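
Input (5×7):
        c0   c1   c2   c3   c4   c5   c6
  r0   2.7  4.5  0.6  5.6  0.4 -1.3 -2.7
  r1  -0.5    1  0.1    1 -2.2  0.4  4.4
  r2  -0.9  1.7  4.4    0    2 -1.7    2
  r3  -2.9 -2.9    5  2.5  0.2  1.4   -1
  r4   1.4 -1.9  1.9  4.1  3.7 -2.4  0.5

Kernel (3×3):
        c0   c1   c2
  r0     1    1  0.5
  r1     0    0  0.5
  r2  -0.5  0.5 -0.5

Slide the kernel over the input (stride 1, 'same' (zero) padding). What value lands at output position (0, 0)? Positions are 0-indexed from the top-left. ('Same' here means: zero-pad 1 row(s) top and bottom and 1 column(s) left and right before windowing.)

The receptive field on the zero-padded input at this output position is [0 0 0 / 0 2.7 4.5 / 0 -0.5 1]. Elementwise product with the kernel and sum: 0·1 + 0·1 + 0·0.5 + 4.5·0.5 + 0·-0.5 + -0.5·0.5 + 1·-0.5.

1.5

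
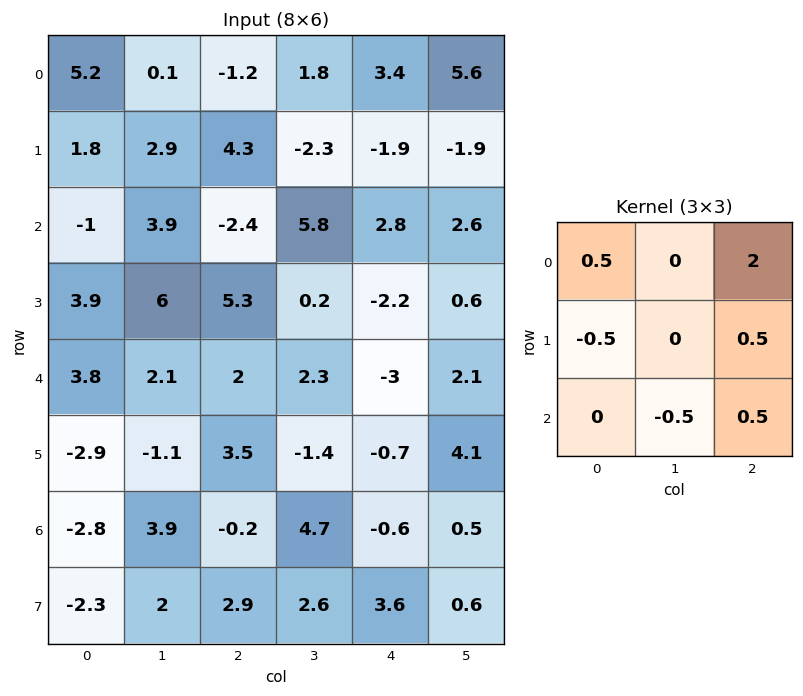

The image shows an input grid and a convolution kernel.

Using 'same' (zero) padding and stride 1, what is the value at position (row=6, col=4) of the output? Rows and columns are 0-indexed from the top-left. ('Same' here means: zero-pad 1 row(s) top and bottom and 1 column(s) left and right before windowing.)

The receptive field on the zero-padded input at this output position is [-1.4 -0.7 4.1 / 4.7 -0.6 0.5 / 2.6 3.6 0.6]. Elementwise product with the kernel and sum: -1.4·0.5 + 4.1·2 + 4.7·-0.5 + 0.5·0.5 + 3.6·-0.5 + 0.6·0.5.

3.9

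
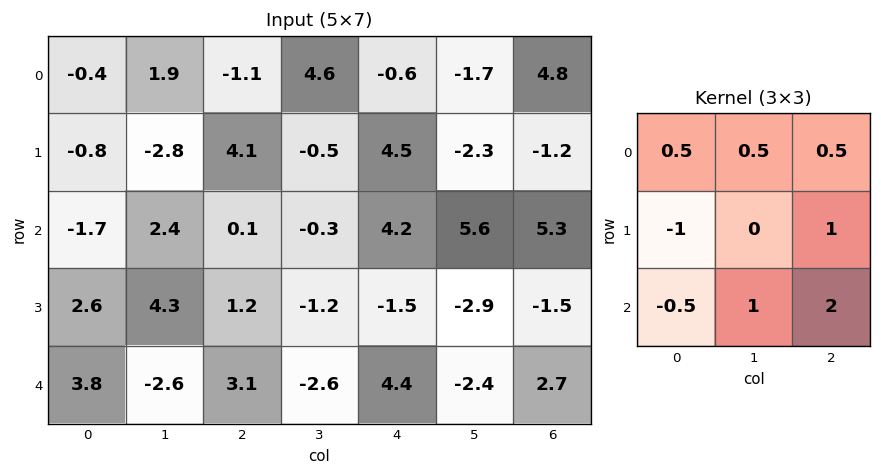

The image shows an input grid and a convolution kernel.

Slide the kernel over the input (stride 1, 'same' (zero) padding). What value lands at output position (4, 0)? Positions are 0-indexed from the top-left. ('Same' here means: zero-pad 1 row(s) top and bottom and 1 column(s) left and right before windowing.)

The receptive field on the zero-padded input at this output position is [0 2.6 4.3 / 0 3.8 -2.6 / 0 0 0]. Elementwise product with the kernel and sum: 0·0.5 + 2.6·0.5 + 4.3·0.5 + 0·-1 + -2.6·1 + 0·-0.5 + 0·1 + 0·2.

0.85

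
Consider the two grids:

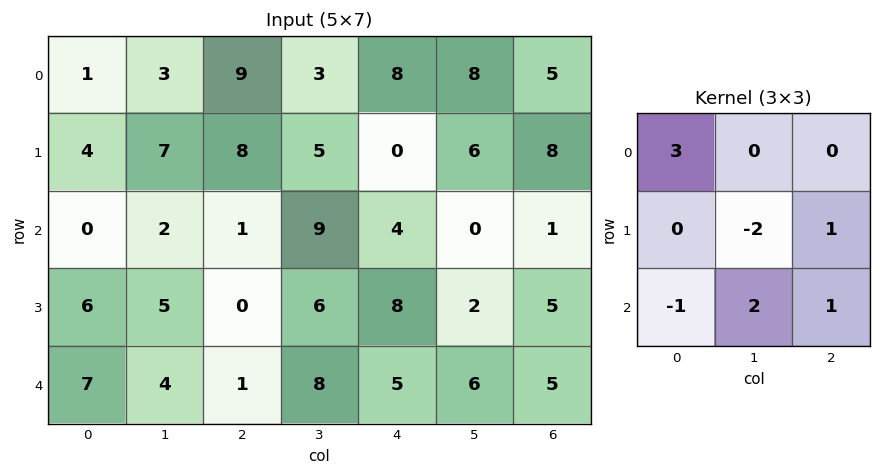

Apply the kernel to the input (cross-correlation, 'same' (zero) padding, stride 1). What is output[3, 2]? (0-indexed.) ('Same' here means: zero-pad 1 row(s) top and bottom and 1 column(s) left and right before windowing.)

The receptive field on the zero-padded input at this output position is [2 1 9 / 5 0 6 / 4 1 8]. Elementwise product with the kernel and sum: 2·3 + 0·-2 + 6·1 + 4·-1 + 1·2 + 8·1.

18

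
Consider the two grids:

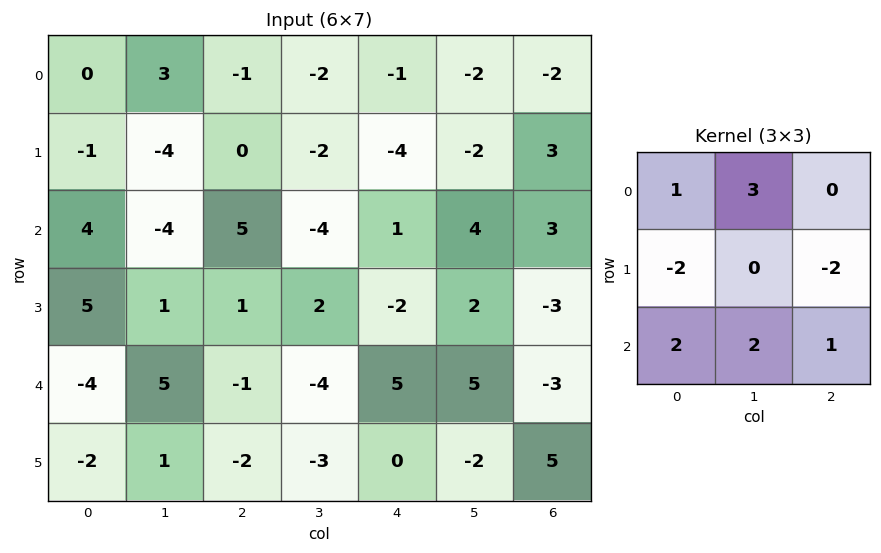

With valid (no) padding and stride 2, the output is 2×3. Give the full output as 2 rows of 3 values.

16 4 8
-19 -10 40

Output[0,0]: The receptive field on the input at this output position is [0 3 -1 / -1 -4 0 / 4 -4 5]. Elementwise product with the kernel and sum: 0·1 + 3·3 + -1·-2 + 0·-2 + 4·2 + -4·2 + 5·1.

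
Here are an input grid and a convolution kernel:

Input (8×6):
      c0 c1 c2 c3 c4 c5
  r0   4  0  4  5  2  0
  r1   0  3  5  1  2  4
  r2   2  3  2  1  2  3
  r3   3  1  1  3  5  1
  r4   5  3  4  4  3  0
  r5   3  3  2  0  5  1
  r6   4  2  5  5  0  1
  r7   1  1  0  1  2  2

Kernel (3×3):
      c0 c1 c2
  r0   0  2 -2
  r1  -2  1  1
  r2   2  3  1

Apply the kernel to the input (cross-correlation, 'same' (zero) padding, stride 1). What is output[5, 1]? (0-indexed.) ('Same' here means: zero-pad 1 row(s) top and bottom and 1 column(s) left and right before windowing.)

The receptive field on the zero-padded input at this output position is [5 3 4 / 3 3 2 / 4 2 5]. Elementwise product with the kernel and sum: 3·2 + 4·-2 + 3·-2 + 3·1 + 2·1 + 4·2 + 2·3 + 5·1.

16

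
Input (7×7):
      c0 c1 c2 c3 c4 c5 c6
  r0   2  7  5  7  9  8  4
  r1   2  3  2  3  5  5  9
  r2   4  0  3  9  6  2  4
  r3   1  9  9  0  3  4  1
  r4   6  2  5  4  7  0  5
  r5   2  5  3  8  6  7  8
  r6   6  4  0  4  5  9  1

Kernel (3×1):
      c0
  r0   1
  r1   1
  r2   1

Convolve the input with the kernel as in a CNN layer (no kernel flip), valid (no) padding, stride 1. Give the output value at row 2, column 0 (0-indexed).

11

The receptive field on the input at this output position is [4 / 1 / 6]. Elementwise product with the kernel and sum: 4·1 + 1·1 + 6·1.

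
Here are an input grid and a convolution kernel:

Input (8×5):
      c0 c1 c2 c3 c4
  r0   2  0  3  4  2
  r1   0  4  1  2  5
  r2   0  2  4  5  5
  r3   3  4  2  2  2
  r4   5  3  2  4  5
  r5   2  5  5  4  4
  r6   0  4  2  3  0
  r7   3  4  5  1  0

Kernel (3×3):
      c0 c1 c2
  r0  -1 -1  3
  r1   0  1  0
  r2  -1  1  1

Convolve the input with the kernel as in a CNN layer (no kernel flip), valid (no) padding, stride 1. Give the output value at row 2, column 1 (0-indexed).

The receptive field on the input at this output position is [2 4 5 / 4 2 2 / 3 2 4]. Elementwise product with the kernel and sum: 2·-1 + 4·-1 + 5·3 + 2·1 + 3·-1 + 2·1 + 4·1.

14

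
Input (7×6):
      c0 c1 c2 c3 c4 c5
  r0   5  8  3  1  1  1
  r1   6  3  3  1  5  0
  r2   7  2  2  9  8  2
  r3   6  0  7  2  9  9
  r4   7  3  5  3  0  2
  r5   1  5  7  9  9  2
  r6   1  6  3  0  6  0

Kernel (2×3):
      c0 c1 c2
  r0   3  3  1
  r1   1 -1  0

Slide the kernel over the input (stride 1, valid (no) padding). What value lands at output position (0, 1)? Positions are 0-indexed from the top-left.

The receptive field on the input at this output position is [8 3 1 / 3 3 1]. Elementwise product with the kernel and sum: 8·3 + 3·3 + 1·1 + 3·1 + 3·-1.

34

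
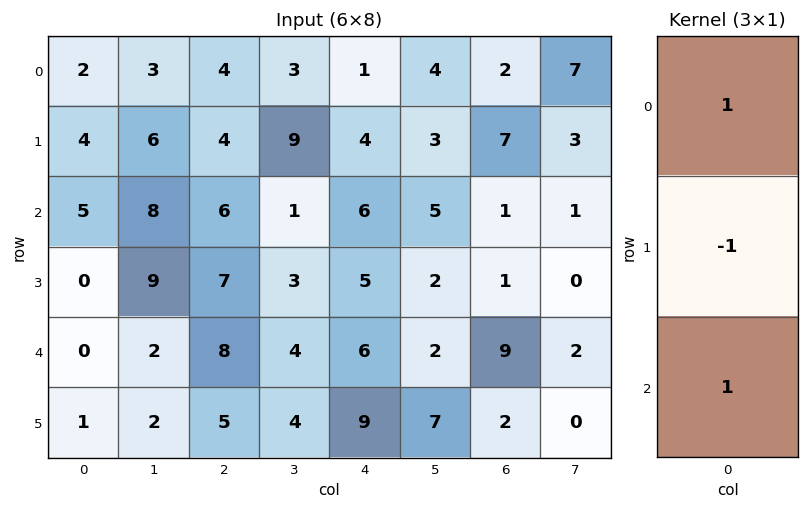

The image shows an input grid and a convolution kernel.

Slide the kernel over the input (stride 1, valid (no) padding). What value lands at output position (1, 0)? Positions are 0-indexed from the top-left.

The receptive field on the input at this output position is [4 / 5 / 0]. Elementwise product with the kernel and sum: 4·1 + 5·-1 + 0·1.

-1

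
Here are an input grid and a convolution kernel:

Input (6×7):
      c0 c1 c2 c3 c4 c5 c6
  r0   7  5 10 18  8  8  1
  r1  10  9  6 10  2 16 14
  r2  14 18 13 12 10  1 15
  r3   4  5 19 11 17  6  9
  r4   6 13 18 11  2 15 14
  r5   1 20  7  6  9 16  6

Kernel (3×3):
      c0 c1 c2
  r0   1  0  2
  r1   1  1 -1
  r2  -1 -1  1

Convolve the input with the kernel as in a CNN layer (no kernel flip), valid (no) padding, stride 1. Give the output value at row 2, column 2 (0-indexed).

The receptive field on the input at this output position is [13 12 10 / 19 11 17 / 18 11 2]. Elementwise product with the kernel and sum: 13·1 + 10·2 + 19·1 + 11·1 + 17·-1 + 18·-1 + 11·-1 + 2·1.

19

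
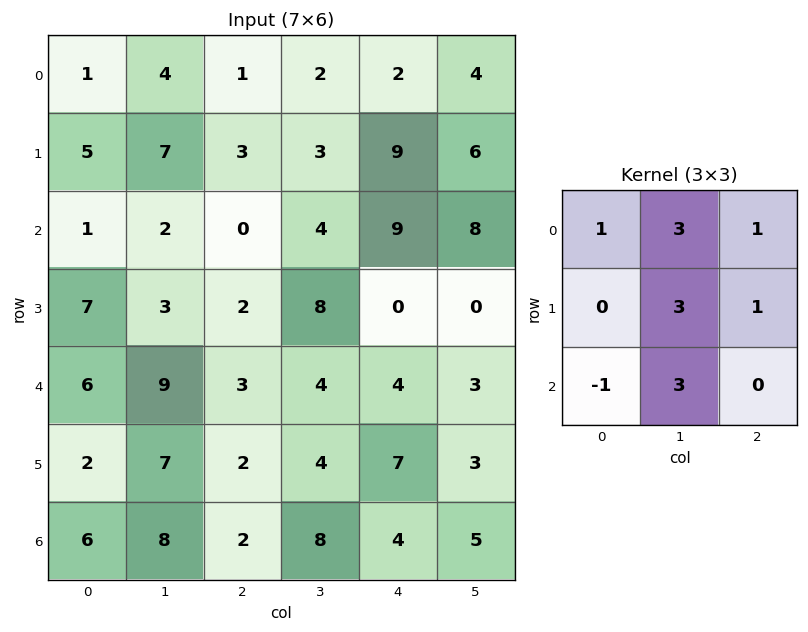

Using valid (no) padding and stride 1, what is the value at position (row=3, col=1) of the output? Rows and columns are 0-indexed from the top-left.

29

The receptive field on the input at this output position is [3 2 8 / 9 3 4 / 7 2 4]. Elementwise product with the kernel and sum: 3·1 + 2·3 + 8·1 + 3·3 + 4·1 + 7·-1 + 2·3.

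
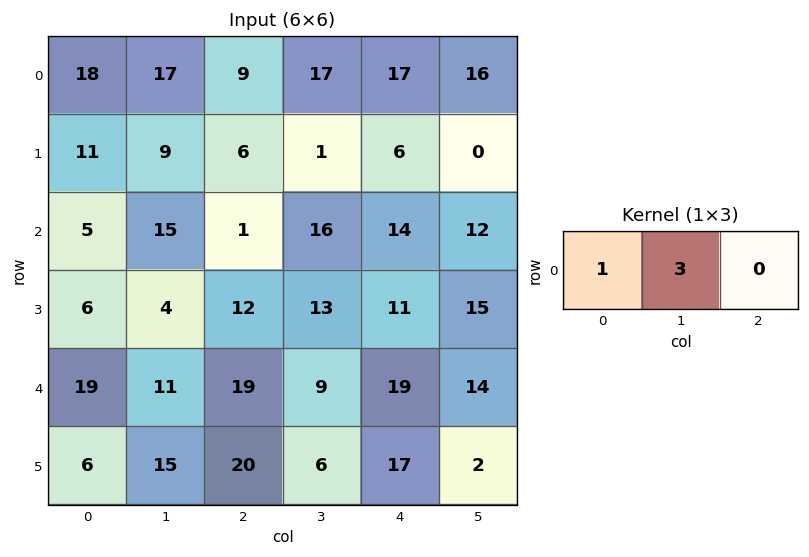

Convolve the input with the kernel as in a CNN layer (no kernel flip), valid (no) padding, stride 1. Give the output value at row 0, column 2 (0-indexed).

60

The receptive field on the input at this output position is [9 17 17]. Elementwise product with the kernel and sum: 9·1 + 17·3.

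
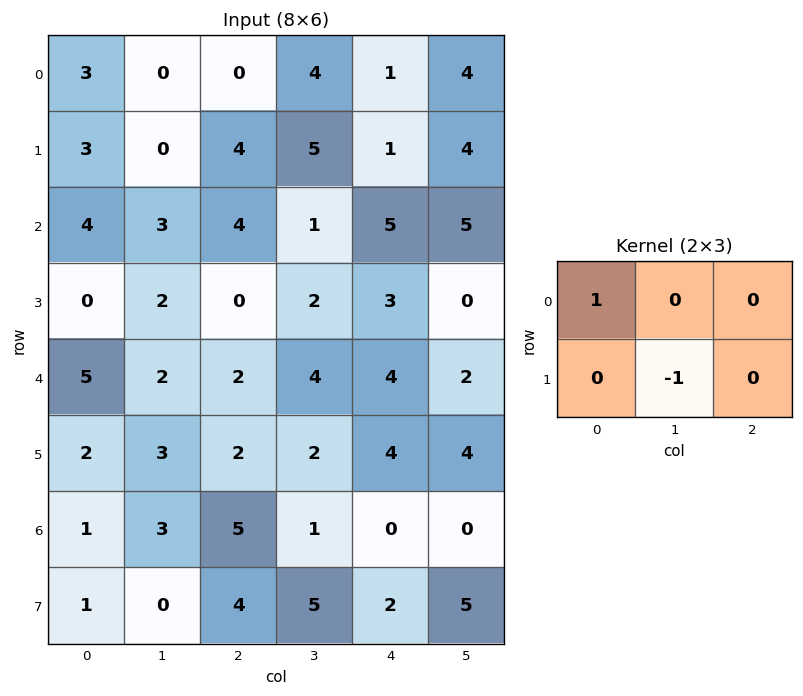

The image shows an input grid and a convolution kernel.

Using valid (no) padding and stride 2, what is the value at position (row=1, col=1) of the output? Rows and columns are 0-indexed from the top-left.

2

The receptive field on the input at this output position is [4 1 5 / 0 2 3]. Elementwise product with the kernel and sum: 4·1 + 2·-1.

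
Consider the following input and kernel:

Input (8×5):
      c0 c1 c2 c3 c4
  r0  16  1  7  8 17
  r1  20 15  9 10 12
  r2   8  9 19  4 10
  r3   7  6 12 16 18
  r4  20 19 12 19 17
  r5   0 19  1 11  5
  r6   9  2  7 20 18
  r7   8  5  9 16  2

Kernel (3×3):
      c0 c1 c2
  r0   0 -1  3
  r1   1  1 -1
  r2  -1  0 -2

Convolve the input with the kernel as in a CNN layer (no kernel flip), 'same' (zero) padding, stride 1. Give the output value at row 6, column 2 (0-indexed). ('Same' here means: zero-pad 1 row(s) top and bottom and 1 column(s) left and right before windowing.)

The receptive field on the zero-padded input at this output position is [19 1 11 / 2 7 20 / 5 9 16]. Elementwise product with the kernel and sum: 1·-1 + 11·3 + 2·1 + 7·1 + 20·-1 + 5·-1 + 16·-2.

-16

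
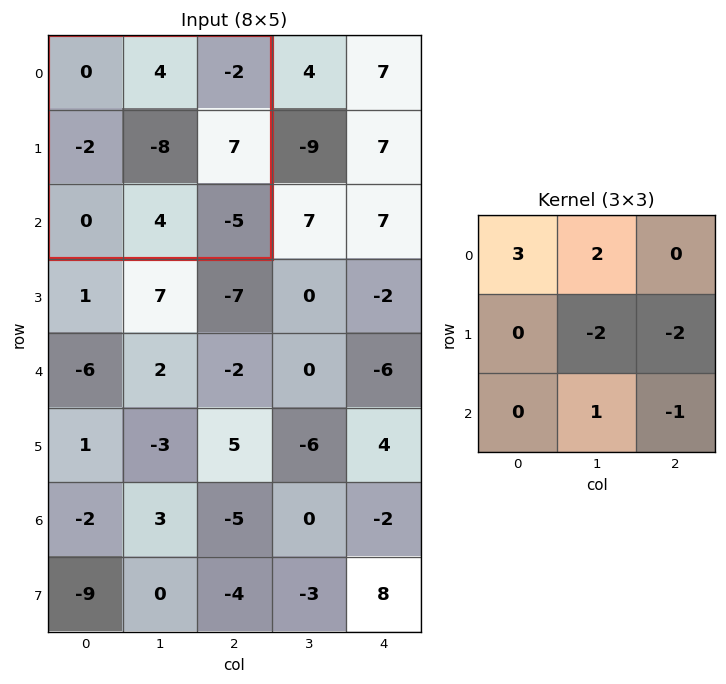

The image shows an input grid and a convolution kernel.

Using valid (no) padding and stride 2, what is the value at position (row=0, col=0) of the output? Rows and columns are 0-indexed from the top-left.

19

The receptive field on the input at this output position is [0 4 -2 / -2 -8 7 / 0 4 -5]. Elementwise product with the kernel and sum: 0·3 + 4·2 + -8·-2 + 7·-2 + 4·1 + -5·-1.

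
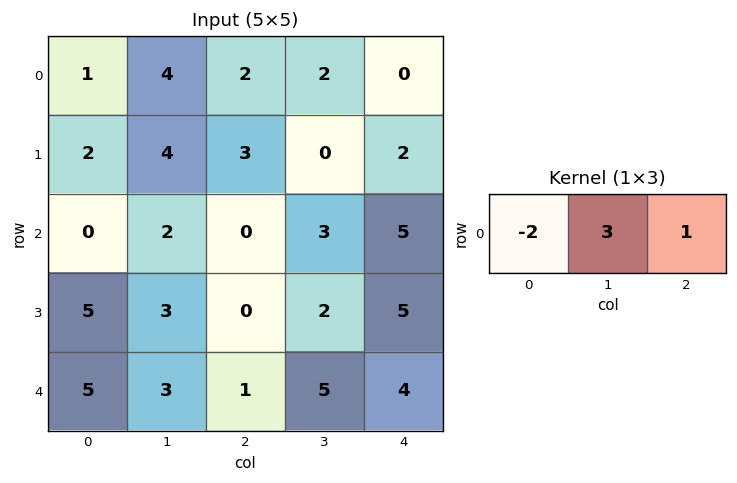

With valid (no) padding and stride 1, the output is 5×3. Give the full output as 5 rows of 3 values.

12 0 2
11 1 -4
6 -1 14
-1 -4 11
0 2 17

Output[0,0]: The receptive field on the input at this output position is [1 4 2]. Elementwise product with the kernel and sum: 1·-2 + 4·3 + 2·1.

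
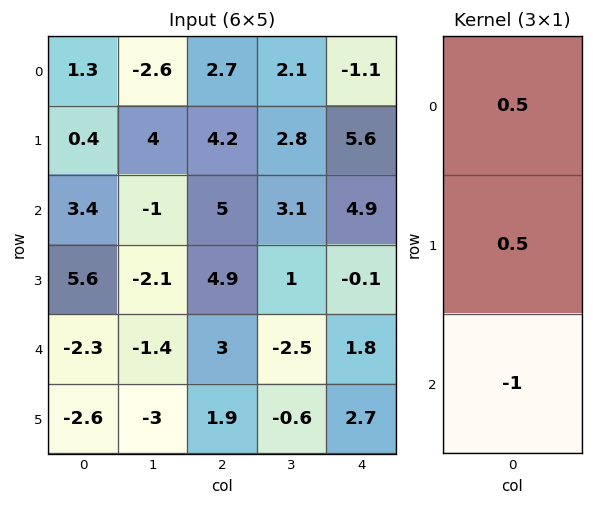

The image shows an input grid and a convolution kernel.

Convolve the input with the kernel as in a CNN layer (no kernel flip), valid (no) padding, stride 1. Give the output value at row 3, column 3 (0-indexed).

-0.15

The receptive field on the input at this output position is [1 / -2.5 / -0.6]. Elementwise product with the kernel and sum: 1·0.5 + -2.5·0.5 + -0.6·-1.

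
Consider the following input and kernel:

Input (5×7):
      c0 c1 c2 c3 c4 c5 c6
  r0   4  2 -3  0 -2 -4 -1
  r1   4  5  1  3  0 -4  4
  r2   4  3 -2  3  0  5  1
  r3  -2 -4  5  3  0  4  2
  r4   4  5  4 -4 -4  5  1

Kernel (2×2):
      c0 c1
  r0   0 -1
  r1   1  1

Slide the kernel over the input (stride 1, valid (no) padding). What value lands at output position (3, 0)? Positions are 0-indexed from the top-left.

The receptive field on the input at this output position is [-2 -4 / 4 5]. Elementwise product with the kernel and sum: -4·-1 + 4·1 + 5·1.

13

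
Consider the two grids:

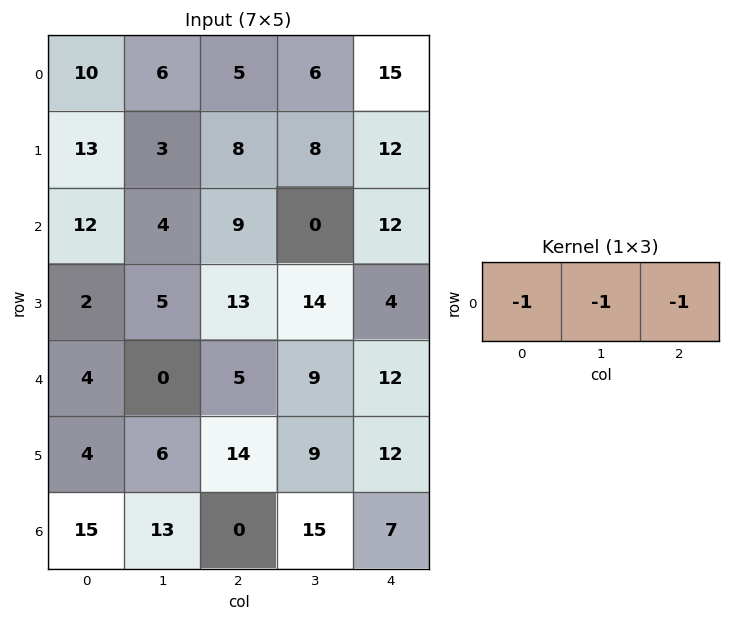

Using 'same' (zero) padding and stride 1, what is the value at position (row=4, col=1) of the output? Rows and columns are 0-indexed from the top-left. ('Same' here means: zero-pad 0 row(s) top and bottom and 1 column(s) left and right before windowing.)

-9

The receptive field on the zero-padded input at this output position is [4 0 5]. Elementwise product with the kernel and sum: 4·-1 + 0·-1 + 5·-1.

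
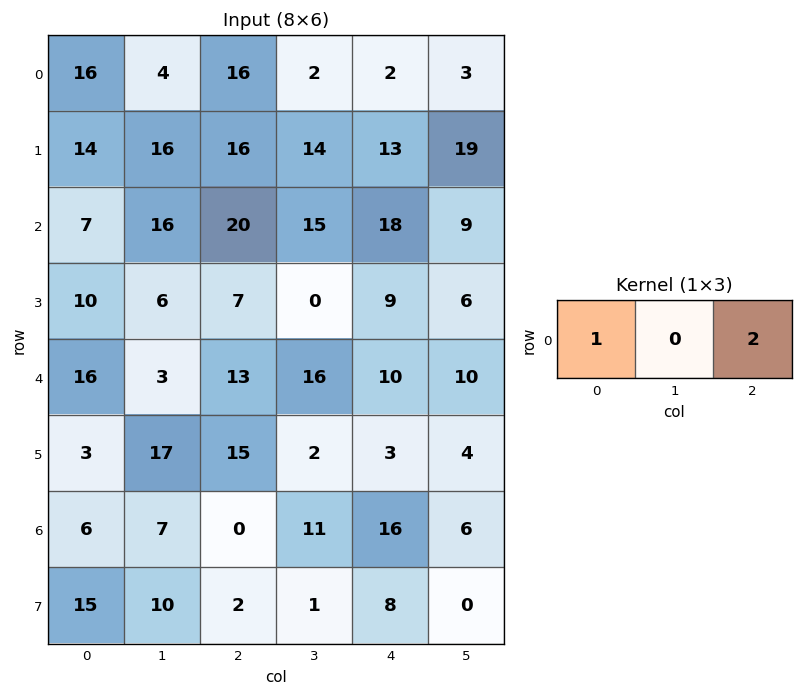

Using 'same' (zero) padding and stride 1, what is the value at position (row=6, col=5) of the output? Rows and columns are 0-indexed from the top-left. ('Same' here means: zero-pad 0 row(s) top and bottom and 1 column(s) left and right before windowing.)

16

The receptive field on the zero-padded input at this output position is [16 6 0]. Elementwise product with the kernel and sum: 16·1 + 0·2.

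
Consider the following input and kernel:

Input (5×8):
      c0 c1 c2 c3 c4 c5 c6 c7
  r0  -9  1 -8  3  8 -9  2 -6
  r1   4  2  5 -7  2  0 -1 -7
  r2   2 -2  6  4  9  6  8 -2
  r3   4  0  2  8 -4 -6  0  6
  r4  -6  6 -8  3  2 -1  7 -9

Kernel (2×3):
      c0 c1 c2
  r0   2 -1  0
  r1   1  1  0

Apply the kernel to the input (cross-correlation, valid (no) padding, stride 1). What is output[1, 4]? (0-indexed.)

19

The receptive field on the input at this output position is [2 0 -1 / 9 6 8]. Elementwise product with the kernel and sum: 2·2 + 0·-1 + 9·1 + 6·1.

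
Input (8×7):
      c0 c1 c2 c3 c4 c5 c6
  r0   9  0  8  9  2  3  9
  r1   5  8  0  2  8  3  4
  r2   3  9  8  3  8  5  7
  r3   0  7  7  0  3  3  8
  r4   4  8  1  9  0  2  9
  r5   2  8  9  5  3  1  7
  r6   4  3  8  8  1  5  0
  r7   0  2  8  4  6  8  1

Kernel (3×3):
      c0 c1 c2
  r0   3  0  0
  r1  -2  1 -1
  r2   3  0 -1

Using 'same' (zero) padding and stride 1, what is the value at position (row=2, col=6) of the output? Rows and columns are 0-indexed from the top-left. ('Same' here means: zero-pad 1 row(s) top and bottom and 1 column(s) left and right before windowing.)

The receptive field on the zero-padded input at this output position is [3 4 0 / 5 7 0 / 3 8 0]. Elementwise product with the kernel and sum: 3·3 + 5·-2 + 7·1 + 0·-1 + 3·3 + 0·-1.

15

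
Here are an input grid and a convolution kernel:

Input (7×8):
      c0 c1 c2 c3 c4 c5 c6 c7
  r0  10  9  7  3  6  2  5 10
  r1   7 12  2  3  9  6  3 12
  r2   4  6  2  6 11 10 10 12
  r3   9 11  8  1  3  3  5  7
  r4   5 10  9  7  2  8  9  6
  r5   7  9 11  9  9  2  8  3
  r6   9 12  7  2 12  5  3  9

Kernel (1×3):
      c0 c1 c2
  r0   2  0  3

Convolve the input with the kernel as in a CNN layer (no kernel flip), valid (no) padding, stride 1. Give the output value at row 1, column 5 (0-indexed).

48

The receptive field on the input at this output position is [6 3 12]. Elementwise product with the kernel and sum: 6·2 + 12·3.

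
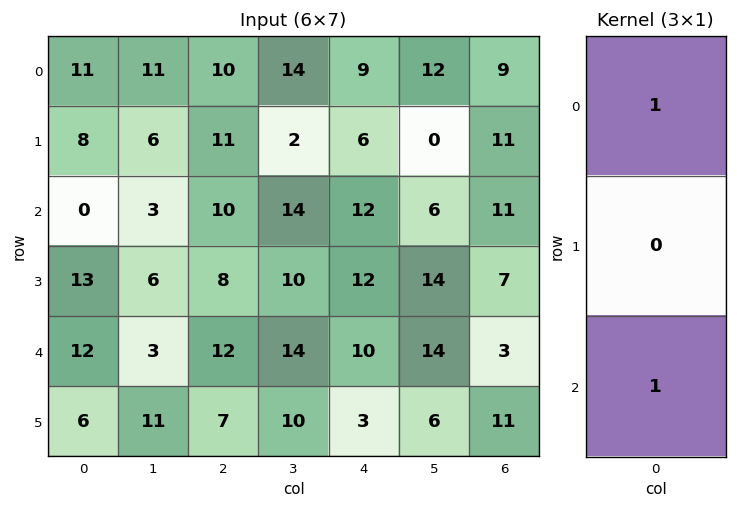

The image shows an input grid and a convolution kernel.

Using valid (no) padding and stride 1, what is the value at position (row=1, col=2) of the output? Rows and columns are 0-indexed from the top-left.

The receptive field on the input at this output position is [11 / 10 / 8]. Elementwise product with the kernel and sum: 11·1 + 8·1.

19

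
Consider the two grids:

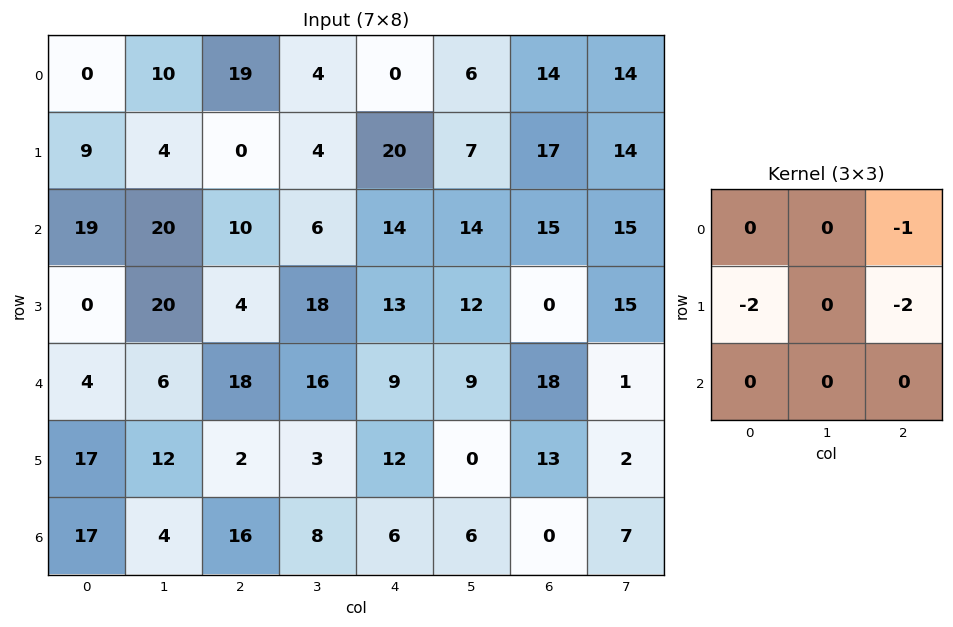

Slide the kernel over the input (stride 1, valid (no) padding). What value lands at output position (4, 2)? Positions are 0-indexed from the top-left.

The receptive field on the input at this output position is [18 16 9 / 2 3 12 / 16 8 6]. Elementwise product with the kernel and sum: 9·-1 + 2·-2 + 12·-2.

-37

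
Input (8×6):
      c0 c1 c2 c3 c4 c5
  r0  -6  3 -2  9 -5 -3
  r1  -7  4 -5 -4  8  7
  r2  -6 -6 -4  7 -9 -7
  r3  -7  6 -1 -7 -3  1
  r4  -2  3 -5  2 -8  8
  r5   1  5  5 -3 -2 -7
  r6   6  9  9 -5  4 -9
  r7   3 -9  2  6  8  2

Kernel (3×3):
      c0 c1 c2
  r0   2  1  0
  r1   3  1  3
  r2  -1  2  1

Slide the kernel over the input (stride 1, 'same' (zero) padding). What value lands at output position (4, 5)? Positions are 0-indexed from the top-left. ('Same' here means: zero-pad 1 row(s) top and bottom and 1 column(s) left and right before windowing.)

-33

The receptive field on the zero-padded input at this output position is [-3 1 0 / -8 8 0 / -2 -7 0]. Elementwise product with the kernel and sum: -3·2 + 1·1 + -8·3 + 8·1 + 0·3 + -2·-1 + -7·2 + 0·1.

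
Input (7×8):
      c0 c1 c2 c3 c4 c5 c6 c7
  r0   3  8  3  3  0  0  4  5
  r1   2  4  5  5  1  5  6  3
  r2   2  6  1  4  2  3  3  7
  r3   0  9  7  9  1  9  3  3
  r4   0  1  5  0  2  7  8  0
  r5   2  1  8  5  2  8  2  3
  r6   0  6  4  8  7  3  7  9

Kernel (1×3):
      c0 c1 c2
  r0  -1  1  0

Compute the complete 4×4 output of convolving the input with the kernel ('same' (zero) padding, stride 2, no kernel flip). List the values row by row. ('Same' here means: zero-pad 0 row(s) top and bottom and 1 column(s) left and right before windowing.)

Output[0,0]: The receptive field on the zero-padded input at this output position is [0 3 8]. Elementwise product with the kernel and sum: 0·-1 + 3·1.
Output[0,1]: The receptive field on the zero-padded input at this output position is [8 3 3]. Elementwise product with the kernel and sum: 8·-1 + 3·1.

3 -5 -3 4
2 -5 -2 0
0 4 2 1
0 -2 -1 4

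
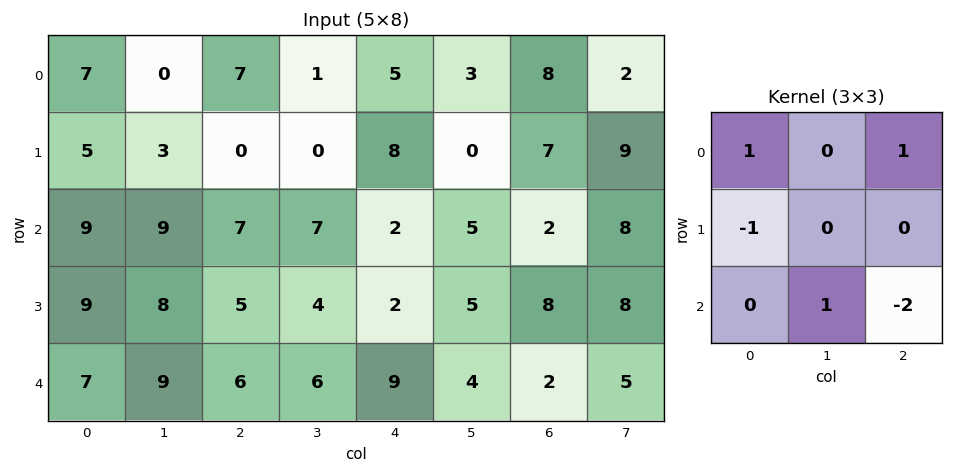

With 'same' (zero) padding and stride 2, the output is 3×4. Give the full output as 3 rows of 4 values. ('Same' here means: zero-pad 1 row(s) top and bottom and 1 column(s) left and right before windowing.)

-1 0 7 -14
-4 -9 -15 -4
8 3 3 9

Output[0,0]: The receptive field on the zero-padded input at this output position is [0 0 0 / 0 7 0 / 0 5 3]. Elementwise product with the kernel and sum: 0·1 + 0·1 + 0·-1 + 5·1 + 3·-2.
Output[0,1]: The receptive field on the zero-padded input at this output position is [0 0 0 / 0 7 1 / 3 0 0]. Elementwise product with the kernel and sum: 0·1 + 0·1 + 0·-1 + 0·1 + 0·-2.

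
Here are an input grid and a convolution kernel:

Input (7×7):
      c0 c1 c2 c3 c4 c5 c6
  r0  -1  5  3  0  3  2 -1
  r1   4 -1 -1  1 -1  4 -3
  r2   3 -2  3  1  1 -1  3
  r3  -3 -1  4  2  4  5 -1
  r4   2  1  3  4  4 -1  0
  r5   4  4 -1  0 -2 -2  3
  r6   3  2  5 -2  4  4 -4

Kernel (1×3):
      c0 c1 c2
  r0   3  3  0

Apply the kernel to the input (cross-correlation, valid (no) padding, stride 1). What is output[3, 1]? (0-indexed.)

The receptive field on the input at this output position is [-1 4 2]. Elementwise product with the kernel and sum: -1·3 + 4·3.

9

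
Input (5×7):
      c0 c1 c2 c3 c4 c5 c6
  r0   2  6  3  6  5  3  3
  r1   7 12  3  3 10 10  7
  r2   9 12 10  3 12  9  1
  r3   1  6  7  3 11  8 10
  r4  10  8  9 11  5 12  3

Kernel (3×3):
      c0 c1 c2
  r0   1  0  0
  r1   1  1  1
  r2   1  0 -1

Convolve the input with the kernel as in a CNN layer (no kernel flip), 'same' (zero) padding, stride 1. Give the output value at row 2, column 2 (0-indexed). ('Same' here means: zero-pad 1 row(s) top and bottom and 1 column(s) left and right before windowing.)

The receptive field on the zero-padded input at this output position is [12 3 3 / 12 10 3 / 6 7 3]. Elementwise product with the kernel and sum: 12·1 + 12·1 + 10·1 + 3·1 + 6·1 + 3·-1.

40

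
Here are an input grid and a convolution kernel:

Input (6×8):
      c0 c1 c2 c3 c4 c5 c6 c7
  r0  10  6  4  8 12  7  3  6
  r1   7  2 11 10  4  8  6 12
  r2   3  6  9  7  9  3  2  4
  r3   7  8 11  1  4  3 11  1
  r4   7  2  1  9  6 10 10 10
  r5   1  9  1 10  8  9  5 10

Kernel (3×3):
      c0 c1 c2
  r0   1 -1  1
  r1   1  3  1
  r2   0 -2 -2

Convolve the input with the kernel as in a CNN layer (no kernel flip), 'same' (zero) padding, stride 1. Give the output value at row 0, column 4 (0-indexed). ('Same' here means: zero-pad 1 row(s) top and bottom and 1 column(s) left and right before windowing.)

27

The receptive field on the zero-padded input at this output position is [0 0 0 / 8 12 7 / 10 4 8]. Elementwise product with the kernel and sum: 0·1 + 0·-1 + 0·1 + 8·1 + 12·3 + 7·1 + 4·-2 + 8·-2.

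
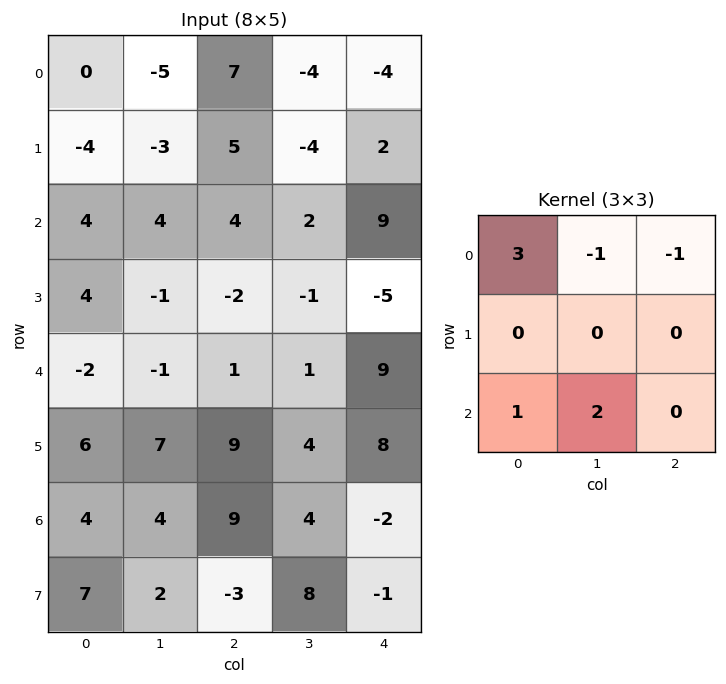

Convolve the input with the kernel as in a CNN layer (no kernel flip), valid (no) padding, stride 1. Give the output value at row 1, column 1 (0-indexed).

The receptive field on the input at this output position is [-3 5 -4 / 4 4 2 / -1 -2 -1]. Elementwise product with the kernel and sum: -3·3 + 5·-1 + -4·-1 + -1·1 + -2·2.

-15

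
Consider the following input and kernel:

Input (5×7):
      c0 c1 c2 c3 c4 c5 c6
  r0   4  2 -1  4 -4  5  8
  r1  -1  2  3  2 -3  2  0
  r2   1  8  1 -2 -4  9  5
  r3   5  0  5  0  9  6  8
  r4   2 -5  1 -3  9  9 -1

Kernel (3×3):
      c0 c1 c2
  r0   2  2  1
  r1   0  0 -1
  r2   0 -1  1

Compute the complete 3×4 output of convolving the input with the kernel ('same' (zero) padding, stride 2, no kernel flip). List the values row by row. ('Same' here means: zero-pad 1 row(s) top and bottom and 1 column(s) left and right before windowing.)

1 -5 0 0
-13 9 -12 -4
15 13 15 28

Output[0,0]: The receptive field on the zero-padded input at this output position is [0 0 0 / 0 4 2 / 0 -1 2]. Elementwise product with the kernel and sum: 0·2 + 0·2 + 0·1 + 2·-1 + -1·-1 + 2·1.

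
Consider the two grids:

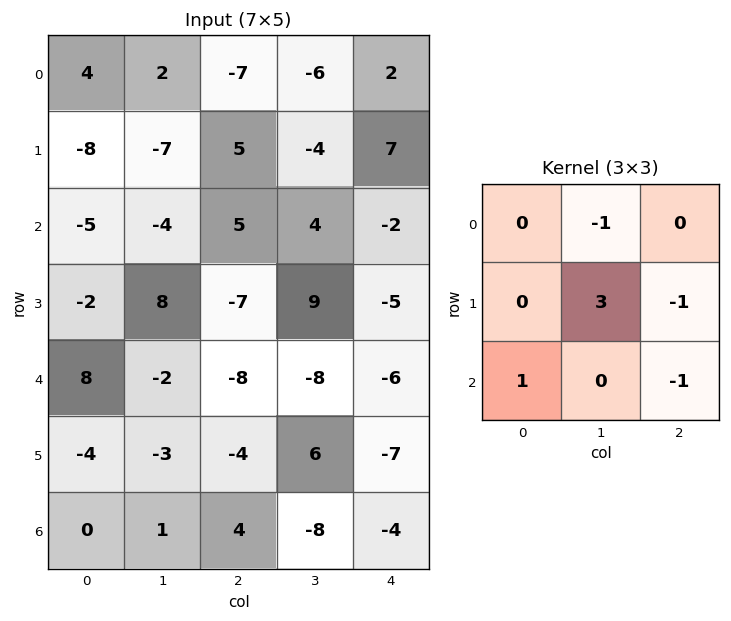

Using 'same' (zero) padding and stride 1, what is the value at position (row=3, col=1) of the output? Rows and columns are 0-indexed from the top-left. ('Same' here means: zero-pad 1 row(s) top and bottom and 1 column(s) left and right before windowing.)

The receptive field on the zero-padded input at this output position is [-5 -4 5 / -2 8 -7 / 8 -2 -8]. Elementwise product with the kernel and sum: -4·-1 + 8·3 + -7·-1 + 8·1 + -8·-1.

51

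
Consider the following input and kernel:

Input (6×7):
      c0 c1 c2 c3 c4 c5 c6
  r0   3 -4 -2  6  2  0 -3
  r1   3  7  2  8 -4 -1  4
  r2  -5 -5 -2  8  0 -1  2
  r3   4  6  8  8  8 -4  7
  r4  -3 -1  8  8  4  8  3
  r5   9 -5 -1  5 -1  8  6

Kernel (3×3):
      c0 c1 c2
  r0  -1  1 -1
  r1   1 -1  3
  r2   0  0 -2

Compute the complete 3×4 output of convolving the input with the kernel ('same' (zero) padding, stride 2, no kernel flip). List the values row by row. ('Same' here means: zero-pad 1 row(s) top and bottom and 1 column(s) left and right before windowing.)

-29 0 6 3
-26 -8 2 2
8 -1 16 16

Output[0,0]: The receptive field on the zero-padded input at this output position is [0 0 0 / 0 3 -4 / 0 3 7]. Elementwise product with the kernel and sum: 0·-1 + 0·1 + 0·-1 + 0·1 + 3·-1 + -4·3 + 7·-2.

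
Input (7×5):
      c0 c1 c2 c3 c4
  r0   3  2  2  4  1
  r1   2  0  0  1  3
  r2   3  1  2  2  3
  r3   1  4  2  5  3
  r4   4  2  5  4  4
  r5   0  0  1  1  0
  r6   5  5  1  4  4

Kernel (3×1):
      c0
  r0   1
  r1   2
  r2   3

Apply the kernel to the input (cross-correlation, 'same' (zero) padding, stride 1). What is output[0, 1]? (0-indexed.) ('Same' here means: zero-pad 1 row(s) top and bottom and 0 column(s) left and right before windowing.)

The receptive field on the zero-padded input at this output position is [0 / 2 / 0]. Elementwise product with the kernel and sum: 0·1 + 2·2 + 0·3.

4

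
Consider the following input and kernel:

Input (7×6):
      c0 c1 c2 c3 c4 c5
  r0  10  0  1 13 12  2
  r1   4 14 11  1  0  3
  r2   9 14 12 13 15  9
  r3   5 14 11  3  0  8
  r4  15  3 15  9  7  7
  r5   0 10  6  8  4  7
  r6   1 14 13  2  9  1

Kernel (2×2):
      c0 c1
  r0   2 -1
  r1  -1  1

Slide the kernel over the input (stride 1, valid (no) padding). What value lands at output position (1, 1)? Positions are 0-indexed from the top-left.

The receptive field on the input at this output position is [14 11 / 14 12]. Elementwise product with the kernel and sum: 14·2 + 11·-1 + 14·-1 + 12·1.

15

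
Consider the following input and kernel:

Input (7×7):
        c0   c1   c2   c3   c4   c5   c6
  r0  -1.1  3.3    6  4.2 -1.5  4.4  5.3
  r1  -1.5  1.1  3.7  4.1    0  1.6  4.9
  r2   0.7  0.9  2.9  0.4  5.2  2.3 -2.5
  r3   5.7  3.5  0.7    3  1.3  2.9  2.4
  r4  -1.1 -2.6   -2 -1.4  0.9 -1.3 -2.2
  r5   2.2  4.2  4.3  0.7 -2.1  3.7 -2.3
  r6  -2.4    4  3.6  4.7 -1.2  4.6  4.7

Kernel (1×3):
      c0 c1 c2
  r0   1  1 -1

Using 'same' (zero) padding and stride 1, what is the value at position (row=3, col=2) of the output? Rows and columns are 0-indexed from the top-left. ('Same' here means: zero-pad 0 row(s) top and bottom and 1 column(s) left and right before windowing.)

1.2

The receptive field on the zero-padded input at this output position is [3.5 0.7 3]. Elementwise product with the kernel and sum: 3.5·1 + 0.7·1 + 3·-1.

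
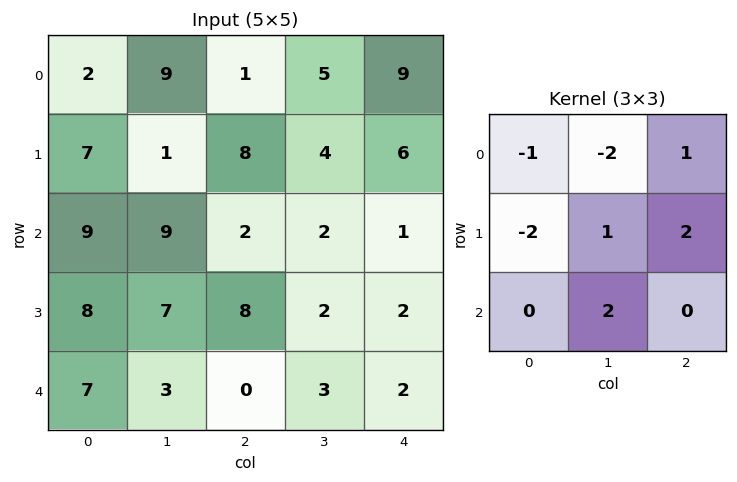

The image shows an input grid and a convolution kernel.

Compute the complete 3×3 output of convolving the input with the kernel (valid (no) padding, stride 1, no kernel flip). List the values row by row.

2 12 2
8 -9 -6
-12 -13 -9

Output[0,0]: The receptive field on the input at this output position is [2 9 1 / 7 1 8 / 9 9 2]. Elementwise product with the kernel and sum: 2·-1 + 9·-2 + 1·1 + 7·-2 + 1·1 + 8·2 + 9·2.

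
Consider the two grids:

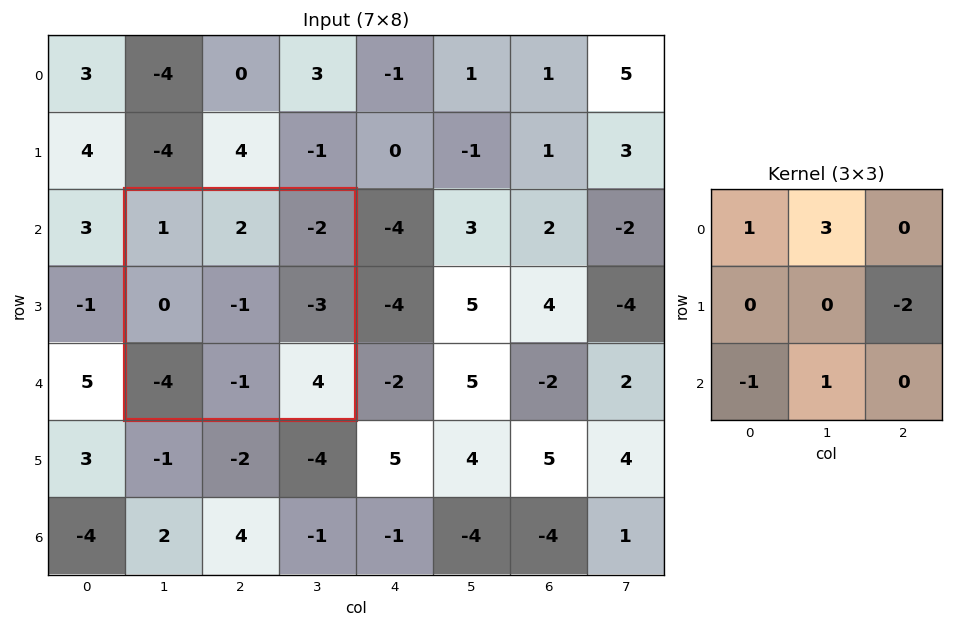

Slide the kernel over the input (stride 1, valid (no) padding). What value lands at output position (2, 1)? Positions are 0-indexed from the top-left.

The receptive field on the input at this output position is [1 2 -2 / 0 -1 -3 / -4 -1 4]. Elementwise product with the kernel and sum: 1·1 + 2·3 + -3·-2 + -4·-1 + -1·1.

16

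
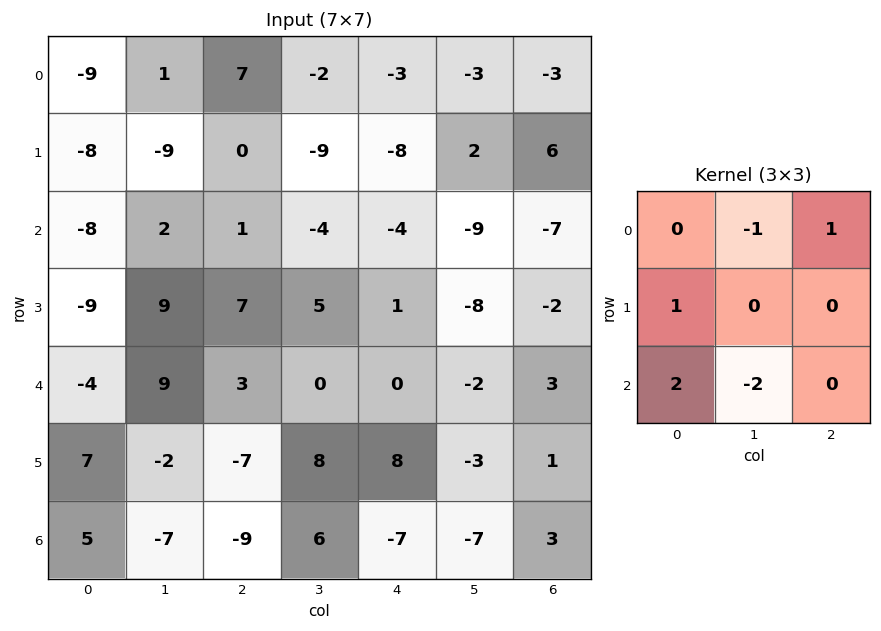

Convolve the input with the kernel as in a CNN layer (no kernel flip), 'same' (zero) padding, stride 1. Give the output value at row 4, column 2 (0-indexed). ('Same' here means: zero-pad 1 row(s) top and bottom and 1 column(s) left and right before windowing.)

The receptive field on the zero-padded input at this output position is [9 7 5 / 9 3 0 / -2 -7 8]. Elementwise product with the kernel and sum: 7·-1 + 5·1 + 9·1 + -2·2 + -7·-2.

17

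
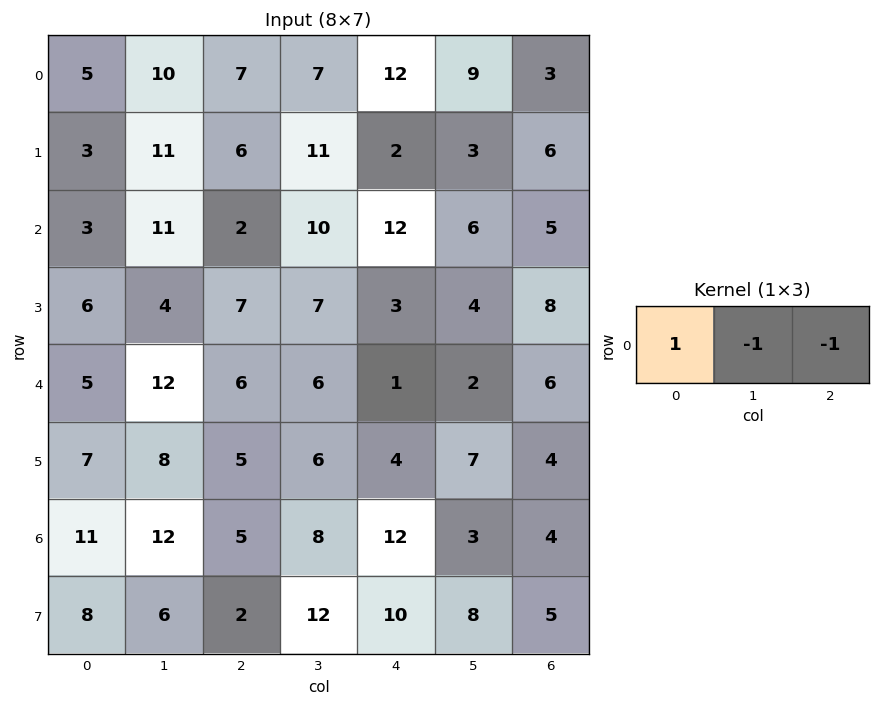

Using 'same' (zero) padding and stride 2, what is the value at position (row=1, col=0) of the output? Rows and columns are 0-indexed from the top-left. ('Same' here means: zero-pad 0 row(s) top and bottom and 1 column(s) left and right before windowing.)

The receptive field on the zero-padded input at this output position is [0 3 11]. Elementwise product with the kernel and sum: 0·1 + 3·-1 + 11·-1.

-14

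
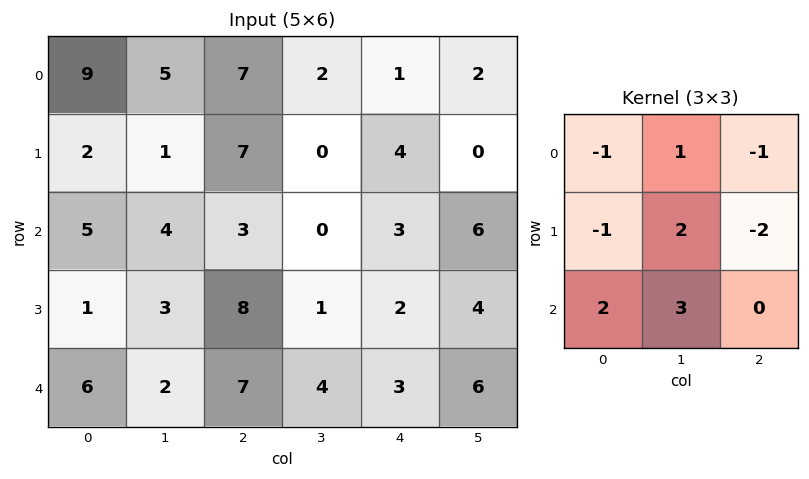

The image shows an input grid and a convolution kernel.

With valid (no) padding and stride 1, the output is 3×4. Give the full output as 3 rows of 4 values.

-3 30 -15 14
0 38 -1 6
3 35 10 9

Output[0,0]: The receptive field on the input at this output position is [9 5 7 / 2 1 7 / 5 4 3]. Elementwise product with the kernel and sum: 9·-1 + 5·1 + 7·-1 + 2·-1 + 1·2 + 7·-2 + 5·2 + 4·3.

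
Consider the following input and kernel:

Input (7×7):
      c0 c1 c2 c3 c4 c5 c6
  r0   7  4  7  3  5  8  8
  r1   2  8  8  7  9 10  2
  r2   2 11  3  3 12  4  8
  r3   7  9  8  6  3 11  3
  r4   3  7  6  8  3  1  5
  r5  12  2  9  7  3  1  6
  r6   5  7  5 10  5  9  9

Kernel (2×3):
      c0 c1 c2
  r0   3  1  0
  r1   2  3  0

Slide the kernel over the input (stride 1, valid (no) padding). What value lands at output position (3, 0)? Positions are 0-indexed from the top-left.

The receptive field on the input at this output position is [7 9 8 / 3 7 6]. Elementwise product with the kernel and sum: 7·3 + 9·1 + 3·2 + 7·3.

57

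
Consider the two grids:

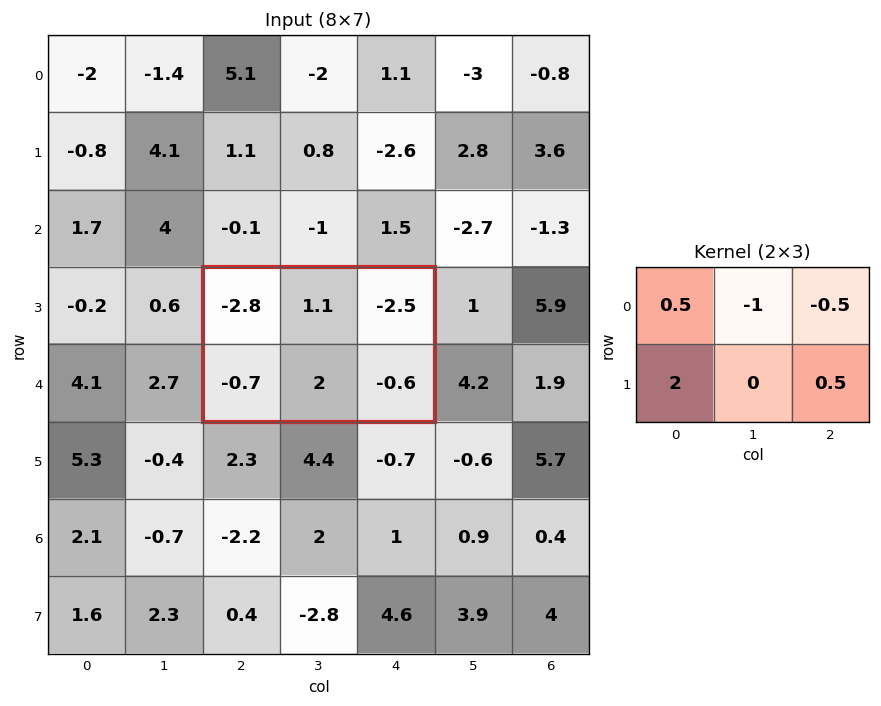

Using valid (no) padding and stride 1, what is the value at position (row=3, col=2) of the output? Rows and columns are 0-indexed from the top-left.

The receptive field on the input at this output position is [-2.8 1.1 -2.5 / -0.7 2 -0.6]. Elementwise product with the kernel and sum: -2.8·0.5 + 1.1·-1 + -2.5·-0.5 + -0.7·2 + -0.6·0.5.

-2.95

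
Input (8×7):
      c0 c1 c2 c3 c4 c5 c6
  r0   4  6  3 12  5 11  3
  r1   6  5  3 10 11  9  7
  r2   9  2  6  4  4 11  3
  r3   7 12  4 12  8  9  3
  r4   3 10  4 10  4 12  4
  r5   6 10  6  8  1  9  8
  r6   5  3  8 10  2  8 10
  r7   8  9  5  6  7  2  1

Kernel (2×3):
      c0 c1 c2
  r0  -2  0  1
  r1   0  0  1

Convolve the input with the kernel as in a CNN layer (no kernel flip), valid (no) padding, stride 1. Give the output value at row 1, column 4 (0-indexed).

-12

The receptive field on the input at this output position is [11 9 7 / 4 11 3]. Elementwise product with the kernel and sum: 11·-2 + 7·1 + 3·1.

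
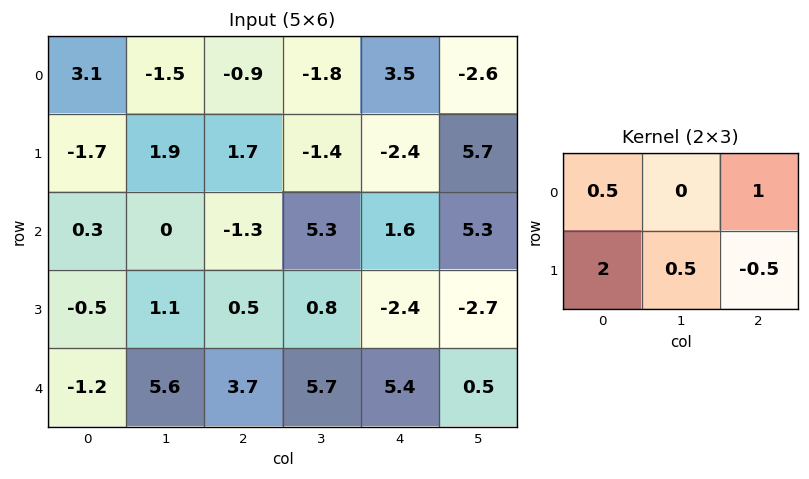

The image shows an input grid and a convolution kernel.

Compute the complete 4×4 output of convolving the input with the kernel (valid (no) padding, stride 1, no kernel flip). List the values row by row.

Output[0,0]: The receptive field on the input at this output position is [3.1 -1.5 -0.9 / -1.7 1.9 1.7]. Elementwise product with the kernel and sum: 3.1·0.5 + -0.9·1 + -1.7·2 + 1.9·0.5 + 1.7·-0.5.
Output[0,1]: The receptive field on the input at this output position is [-1.5 -0.9 -1.8 / 1.9 1.7 -1.4]. Elementwise product with the kernel and sum: -1.5·0.5 + -1.8·1 + 1.9·2 + 1.7·0.5 + -1.4·-0.5.

-2.65 2.8 6.95 -10.35
2.1 -3.75 -2.3 13.75
-1.85 7.35 3.55 9.7
-1.2 11.55 5.4 11.55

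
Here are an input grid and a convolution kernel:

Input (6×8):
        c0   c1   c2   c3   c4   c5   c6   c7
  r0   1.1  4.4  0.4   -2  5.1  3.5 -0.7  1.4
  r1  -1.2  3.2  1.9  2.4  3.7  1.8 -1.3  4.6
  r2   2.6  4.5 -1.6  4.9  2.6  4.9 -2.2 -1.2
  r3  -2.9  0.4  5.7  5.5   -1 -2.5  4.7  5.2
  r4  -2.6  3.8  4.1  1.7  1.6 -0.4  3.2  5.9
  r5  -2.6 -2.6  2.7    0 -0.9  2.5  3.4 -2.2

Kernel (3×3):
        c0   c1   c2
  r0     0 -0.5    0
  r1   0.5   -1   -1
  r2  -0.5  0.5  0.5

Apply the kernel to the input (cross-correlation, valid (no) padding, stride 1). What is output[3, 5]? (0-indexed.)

The receptive field on the input at this output position is [-2.5 4.7 5.2 / -0.4 3.2 5.9 / 2.5 3.4 -2.2]. Elementwise product with the kernel and sum: 4.7·-0.5 + -0.4·0.5 + 3.2·-1 + 5.9·-1 + 2.5·-0.5 + 3.4·0.5 + -2.2·0.5.

-12.3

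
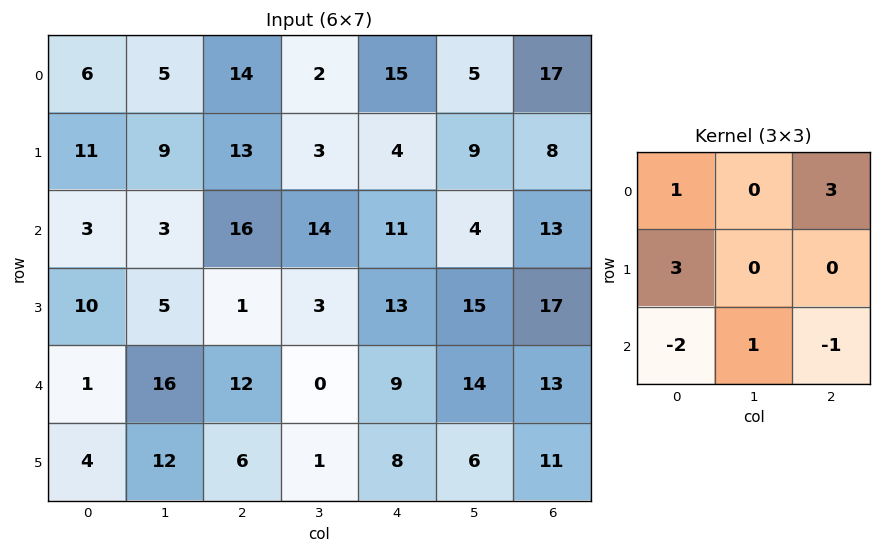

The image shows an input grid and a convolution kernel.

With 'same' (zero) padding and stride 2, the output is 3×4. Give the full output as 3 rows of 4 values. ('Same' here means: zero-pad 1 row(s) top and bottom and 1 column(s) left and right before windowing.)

2 7 -5 5
32 15 64 8
7 43 48 56

Output[0,0]: The receptive field on the zero-padded input at this output position is [0 0 0 / 0 6 5 / 0 11 9]. Elementwise product with the kernel and sum: 0·1 + 0·3 + 0·3 + 0·-2 + 11·1 + 9·-1.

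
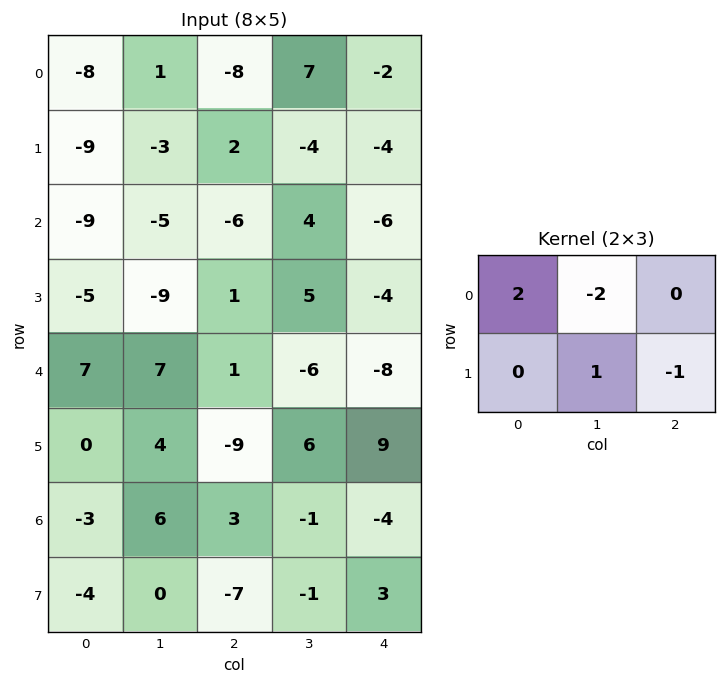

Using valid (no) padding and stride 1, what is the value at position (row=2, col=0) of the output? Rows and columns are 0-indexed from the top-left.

The receptive field on the input at this output position is [-9 -5 -6 / -5 -9 1]. Elementwise product with the kernel and sum: -9·2 + -5·-2 + -9·1 + 1·-1.

-18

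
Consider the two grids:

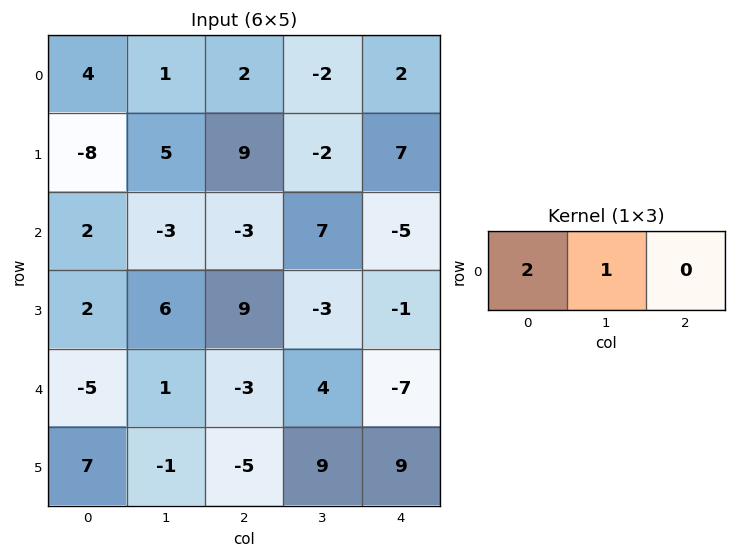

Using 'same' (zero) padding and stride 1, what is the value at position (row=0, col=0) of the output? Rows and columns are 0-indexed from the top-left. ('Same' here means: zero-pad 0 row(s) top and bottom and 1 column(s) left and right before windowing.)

4

The receptive field on the zero-padded input at this output position is [0 4 1]. Elementwise product with the kernel and sum: 0·2 + 4·1.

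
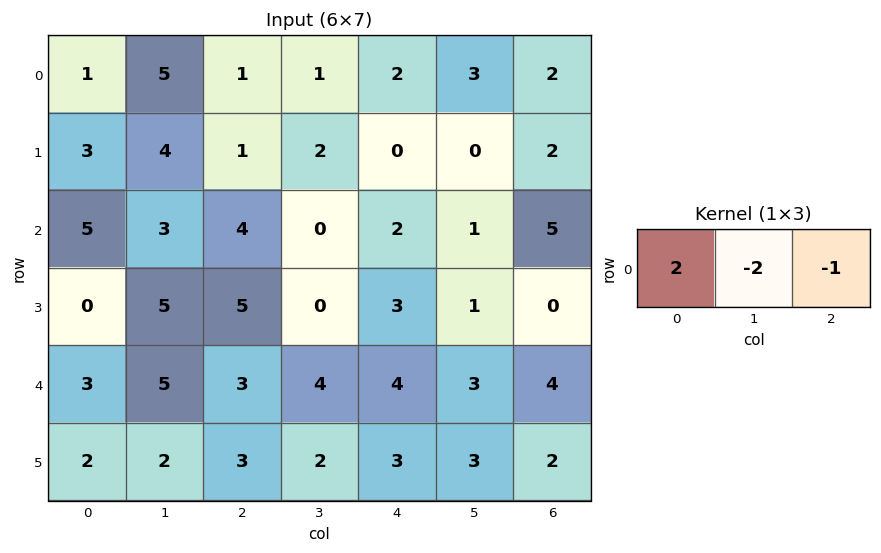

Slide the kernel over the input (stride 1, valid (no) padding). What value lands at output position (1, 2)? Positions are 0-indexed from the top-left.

The receptive field on the input at this output position is [1 2 0]. Elementwise product with the kernel and sum: 1·2 + 2·-2 + 0·-1.

-2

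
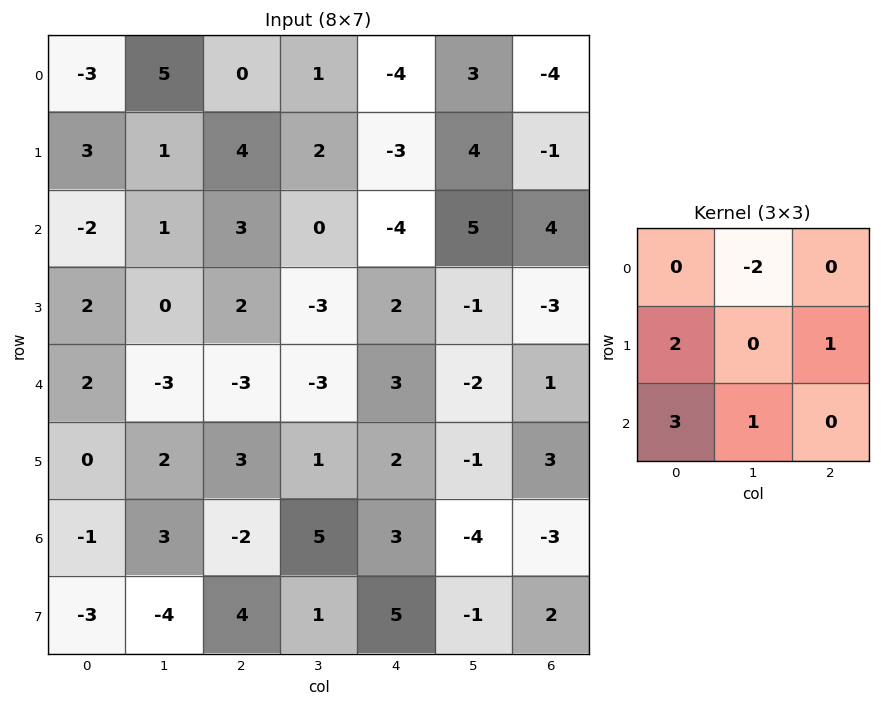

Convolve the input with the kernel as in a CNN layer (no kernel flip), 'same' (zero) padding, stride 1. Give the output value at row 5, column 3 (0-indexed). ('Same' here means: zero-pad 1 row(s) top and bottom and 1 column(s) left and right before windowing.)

13

The receptive field on the zero-padded input at this output position is [-3 -3 3 / 3 1 2 / -2 5 3]. Elementwise product with the kernel and sum: -3·-2 + 3·2 + 2·1 + -2·3 + 5·1.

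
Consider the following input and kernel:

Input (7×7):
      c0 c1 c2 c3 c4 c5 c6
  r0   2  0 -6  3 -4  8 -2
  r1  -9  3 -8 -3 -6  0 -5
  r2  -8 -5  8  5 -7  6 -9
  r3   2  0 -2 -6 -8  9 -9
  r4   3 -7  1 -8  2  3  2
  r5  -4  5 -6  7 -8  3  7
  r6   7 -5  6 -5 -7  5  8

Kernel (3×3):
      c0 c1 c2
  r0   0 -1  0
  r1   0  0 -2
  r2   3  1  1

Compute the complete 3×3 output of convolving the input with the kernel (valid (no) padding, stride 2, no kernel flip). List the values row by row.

-5 31 -22
12 8 23
41 30 -25

Output[0,0]: The receptive field on the input at this output position is [2 0 -6 / -9 3 -8 / -8 -5 8]. Elementwise product with the kernel and sum: 0·-1 + -8·-2 + -8·3 + -5·1 + 8·1.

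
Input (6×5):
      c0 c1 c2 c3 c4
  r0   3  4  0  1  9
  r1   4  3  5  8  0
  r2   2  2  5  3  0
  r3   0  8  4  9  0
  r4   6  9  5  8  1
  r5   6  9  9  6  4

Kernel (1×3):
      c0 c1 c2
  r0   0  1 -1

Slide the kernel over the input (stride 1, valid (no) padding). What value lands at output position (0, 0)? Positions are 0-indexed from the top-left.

4

The receptive field on the input at this output position is [3 4 0]. Elementwise product with the kernel and sum: 4·1 + 0·-1.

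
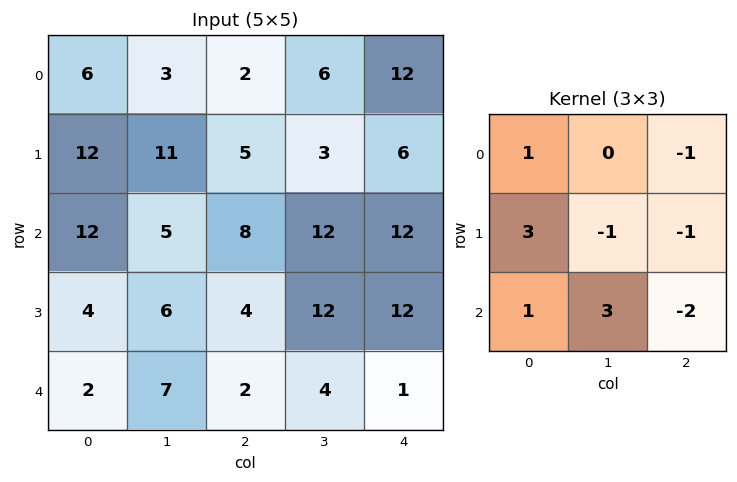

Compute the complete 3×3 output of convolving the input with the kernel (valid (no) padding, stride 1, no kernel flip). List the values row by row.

Output[0,0]: The receptive field on the input at this output position is [6 3 2 / 12 11 5 / 12 5 8]. Elementwise product with the kernel and sum: 6·1 + 2·-1 + 12·3 + 11·-1 + 5·-1 + 12·1 + 5·3 + 8·-2.

35 27 16
44 -3 15
25 0 -4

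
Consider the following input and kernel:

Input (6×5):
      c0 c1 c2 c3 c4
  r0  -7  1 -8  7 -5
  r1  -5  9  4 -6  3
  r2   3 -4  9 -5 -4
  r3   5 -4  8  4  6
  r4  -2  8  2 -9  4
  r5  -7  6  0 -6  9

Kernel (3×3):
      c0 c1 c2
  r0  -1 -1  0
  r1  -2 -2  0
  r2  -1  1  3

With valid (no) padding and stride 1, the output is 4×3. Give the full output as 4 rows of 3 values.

18 -21 -21
13 1 8
15 -46 -27
0 -48 23

Output[0,0]: The receptive field on the input at this output position is [-7 1 -8 / -5 9 4 / 3 -4 9]. Elementwise product with the kernel and sum: -7·-1 + 1·-1 + -5·-2 + 9·-2 + 3·-1 + -4·1 + 9·3.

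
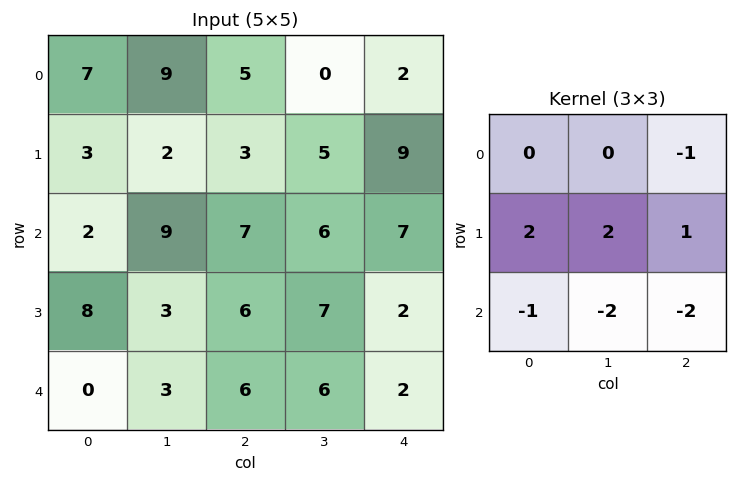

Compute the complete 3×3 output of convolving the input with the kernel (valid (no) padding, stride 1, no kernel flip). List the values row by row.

-26 -20 -10
0 4 0
3 -8 -1

Output[0,0]: The receptive field on the input at this output position is [7 9 5 / 3 2 3 / 2 9 7]. Elementwise product with the kernel and sum: 5·-1 + 3·2 + 2·2 + 3·1 + 2·-1 + 9·-2 + 7·-2.
Output[0,1]: The receptive field on the input at this output position is [9 5 0 / 2 3 5 / 9 7 6]. Elementwise product with the kernel and sum: 0·-1 + 2·2 + 3·2 + 5·1 + 9·-1 + 7·-2 + 6·-2.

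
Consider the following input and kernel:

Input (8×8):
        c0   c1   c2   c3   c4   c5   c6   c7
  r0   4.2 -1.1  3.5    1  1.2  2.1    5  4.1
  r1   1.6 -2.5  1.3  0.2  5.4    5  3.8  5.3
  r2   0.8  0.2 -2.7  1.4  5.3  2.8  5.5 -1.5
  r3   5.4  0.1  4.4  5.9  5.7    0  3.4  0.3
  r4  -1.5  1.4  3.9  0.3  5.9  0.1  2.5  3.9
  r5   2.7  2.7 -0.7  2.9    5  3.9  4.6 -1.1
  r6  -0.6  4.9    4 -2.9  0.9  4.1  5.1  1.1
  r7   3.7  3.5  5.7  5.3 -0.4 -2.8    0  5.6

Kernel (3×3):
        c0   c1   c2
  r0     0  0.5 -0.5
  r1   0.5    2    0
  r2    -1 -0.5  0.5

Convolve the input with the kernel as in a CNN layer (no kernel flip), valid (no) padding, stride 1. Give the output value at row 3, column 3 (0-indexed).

The receptive field on the input at this output position is [5.9 5.7 0 / 0.3 5.9 0.1 / 2.9 5 3.9]. Elementwise product with the kernel and sum: 5.7·0.5 + 0·-0.5 + 0.3·0.5 + 5.9·2 + 2.9·-1 + 5·-0.5 + 3.9·0.5.

11.35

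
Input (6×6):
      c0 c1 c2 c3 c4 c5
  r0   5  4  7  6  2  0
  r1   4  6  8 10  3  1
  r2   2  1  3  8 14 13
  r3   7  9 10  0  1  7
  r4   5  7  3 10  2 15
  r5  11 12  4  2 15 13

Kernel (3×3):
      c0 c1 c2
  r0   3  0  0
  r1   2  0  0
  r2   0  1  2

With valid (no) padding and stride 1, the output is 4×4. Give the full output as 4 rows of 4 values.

Output[0,0]: The receptive field on the input at this output position is [5 4 7 / 4 6 8 / 2 1 3]. Elementwise product with the kernel and sum: 5·3 + 4·2 + 1·1 + 3·2.

30 43 73 78
45 30 32 61
33 44 43 56
51 49 68 61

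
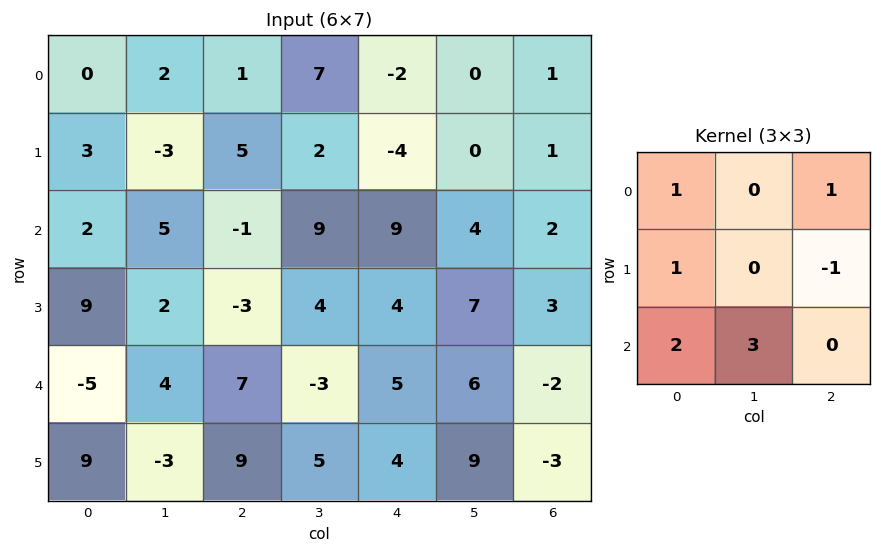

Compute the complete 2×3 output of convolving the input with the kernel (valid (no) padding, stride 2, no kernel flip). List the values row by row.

Output[0,0]: The receptive field on the input at this output position is [0 2 1 / 3 -3 5 / 2 5 -1]. Elementwise product with the kernel and sum: 0·1 + 1·1 + 3·1 + 5·-1 + 2·2 + 5·3.

18 33 24
15 6 40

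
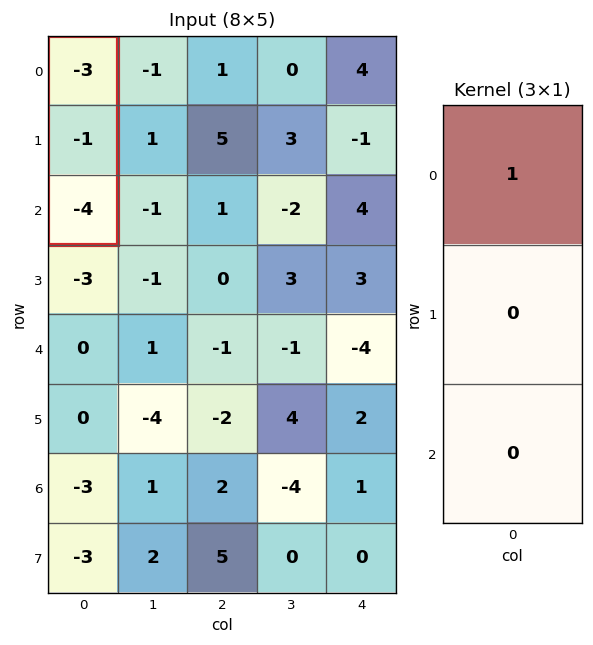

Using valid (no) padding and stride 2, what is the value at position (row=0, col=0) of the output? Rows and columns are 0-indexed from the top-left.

-3

The receptive field on the input at this output position is [-3 / -1 / -4]. Elementwise product with the kernel and sum: -3·1.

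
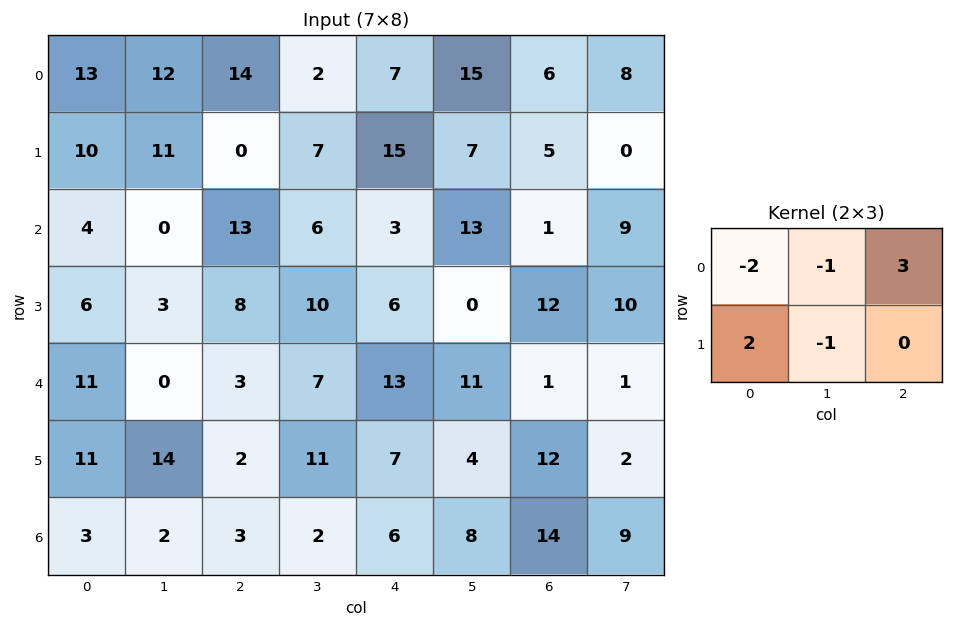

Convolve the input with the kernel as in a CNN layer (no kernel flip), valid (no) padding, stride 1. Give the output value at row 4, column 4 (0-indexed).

The receptive field on the input at this output position is [13 11 1 / 7 4 12]. Elementwise product with the kernel and sum: 13·-2 + 11·-1 + 1·3 + 7·2 + 4·-1.

-24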